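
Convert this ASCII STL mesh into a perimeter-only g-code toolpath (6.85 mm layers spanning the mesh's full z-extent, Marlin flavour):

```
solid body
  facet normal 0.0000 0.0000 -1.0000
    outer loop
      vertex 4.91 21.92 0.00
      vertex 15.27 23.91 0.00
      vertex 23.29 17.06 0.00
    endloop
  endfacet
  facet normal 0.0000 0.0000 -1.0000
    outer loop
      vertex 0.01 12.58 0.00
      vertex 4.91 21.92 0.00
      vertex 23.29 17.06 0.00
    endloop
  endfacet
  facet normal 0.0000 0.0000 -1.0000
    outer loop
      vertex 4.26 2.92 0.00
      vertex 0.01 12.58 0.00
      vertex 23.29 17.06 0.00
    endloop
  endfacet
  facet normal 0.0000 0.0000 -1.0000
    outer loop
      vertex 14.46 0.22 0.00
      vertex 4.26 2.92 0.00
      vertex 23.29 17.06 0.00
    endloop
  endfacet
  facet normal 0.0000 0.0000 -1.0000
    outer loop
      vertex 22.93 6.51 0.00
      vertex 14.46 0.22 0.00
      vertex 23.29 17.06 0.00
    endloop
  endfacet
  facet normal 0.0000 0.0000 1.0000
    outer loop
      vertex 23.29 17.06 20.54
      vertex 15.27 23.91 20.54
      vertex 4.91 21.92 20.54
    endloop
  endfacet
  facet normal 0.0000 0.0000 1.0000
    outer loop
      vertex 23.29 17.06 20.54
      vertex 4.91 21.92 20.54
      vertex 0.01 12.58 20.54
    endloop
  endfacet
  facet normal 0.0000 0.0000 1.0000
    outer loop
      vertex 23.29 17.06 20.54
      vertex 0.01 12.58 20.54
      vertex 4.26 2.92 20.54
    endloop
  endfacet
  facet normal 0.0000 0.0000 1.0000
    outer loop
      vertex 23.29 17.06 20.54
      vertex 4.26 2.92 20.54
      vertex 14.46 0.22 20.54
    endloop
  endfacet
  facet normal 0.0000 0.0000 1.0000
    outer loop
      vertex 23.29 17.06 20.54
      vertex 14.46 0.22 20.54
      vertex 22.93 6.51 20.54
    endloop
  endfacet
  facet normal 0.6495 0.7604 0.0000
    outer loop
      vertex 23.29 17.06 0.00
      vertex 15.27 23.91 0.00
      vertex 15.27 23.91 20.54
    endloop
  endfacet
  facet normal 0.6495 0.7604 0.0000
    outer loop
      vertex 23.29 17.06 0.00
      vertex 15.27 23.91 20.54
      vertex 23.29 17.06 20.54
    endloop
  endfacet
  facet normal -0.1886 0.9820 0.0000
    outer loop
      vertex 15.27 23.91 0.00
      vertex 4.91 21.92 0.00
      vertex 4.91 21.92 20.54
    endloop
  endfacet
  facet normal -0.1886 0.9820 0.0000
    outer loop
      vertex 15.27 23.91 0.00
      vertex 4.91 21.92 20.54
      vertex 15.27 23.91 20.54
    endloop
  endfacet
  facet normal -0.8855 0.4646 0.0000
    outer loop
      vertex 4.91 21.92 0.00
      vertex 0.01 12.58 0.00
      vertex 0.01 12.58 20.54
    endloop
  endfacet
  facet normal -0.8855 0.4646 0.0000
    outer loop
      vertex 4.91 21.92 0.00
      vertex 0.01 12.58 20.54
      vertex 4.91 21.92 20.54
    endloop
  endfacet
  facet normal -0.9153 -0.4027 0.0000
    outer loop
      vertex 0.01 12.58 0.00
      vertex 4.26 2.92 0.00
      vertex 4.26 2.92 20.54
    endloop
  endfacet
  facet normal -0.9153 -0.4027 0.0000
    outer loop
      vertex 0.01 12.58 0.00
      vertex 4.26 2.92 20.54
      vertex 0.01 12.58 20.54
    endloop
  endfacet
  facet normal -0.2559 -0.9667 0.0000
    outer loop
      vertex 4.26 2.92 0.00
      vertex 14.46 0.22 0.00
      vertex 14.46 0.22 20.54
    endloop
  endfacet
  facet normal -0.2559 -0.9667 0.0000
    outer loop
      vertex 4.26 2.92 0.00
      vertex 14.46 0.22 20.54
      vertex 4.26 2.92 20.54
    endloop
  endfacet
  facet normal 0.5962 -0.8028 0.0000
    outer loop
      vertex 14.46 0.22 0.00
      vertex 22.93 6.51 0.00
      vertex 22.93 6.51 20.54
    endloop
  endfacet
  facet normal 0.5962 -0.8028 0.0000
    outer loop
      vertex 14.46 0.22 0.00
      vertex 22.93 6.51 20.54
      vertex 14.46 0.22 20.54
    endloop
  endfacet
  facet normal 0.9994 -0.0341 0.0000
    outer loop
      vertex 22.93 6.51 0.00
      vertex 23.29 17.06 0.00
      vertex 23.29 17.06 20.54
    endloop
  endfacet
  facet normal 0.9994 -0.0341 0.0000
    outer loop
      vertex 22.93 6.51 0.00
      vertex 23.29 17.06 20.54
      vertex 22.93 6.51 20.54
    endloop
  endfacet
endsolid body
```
; perimeter-only toolpath
G21 ; units = mm
G90 ; absolute positioning
G28 ; home
; layer 1
G0 Z6.85
G0 X23.29 Y17.06
G1 X15.27 Y23.91
G1 X4.91 Y21.92
G1 X0.01 Y12.58
G1 X4.26 Y2.92
G1 X14.46 Y0.22
G1 X22.93 Y6.51
G1 X23.29 Y17.06
; layer 2
G0 Z13.69
G0 X23.29 Y17.06
G1 X15.27 Y23.91
G1 X4.91 Y21.92
G1 X0.01 Y12.58
G1 X4.26 Y2.92
G1 X14.46 Y0.22
G1 X22.93 Y6.51
G1 X23.29 Y17.06
; layer 3
G0 Z20.54
G0 X23.29 Y17.06
G1 X15.27 Y23.91
G1 X4.91 Y21.92
G1 X0.01 Y12.58
G1 X4.26 Y2.92
G1 X14.46 Y0.22
G1 X22.93 Y6.51
G1 X23.29 Y17.06
M2 ; end

The solid is a regular 7-sided prism (a cylinder approximated with 7 flat sides), circumscribed radius ≈ 12.2 mm, height ≈ 20.5 mm. Slicing at Δz = 6.85 mm — 3 equal slices spanning the solid's height, so layer i sits at z = i·h/3 — gives 3 non-empty perimeters. Each is a 7-segment closed polygon; G0 lifts to the layer z and rapids to the start vertex, then G1 traces the edges.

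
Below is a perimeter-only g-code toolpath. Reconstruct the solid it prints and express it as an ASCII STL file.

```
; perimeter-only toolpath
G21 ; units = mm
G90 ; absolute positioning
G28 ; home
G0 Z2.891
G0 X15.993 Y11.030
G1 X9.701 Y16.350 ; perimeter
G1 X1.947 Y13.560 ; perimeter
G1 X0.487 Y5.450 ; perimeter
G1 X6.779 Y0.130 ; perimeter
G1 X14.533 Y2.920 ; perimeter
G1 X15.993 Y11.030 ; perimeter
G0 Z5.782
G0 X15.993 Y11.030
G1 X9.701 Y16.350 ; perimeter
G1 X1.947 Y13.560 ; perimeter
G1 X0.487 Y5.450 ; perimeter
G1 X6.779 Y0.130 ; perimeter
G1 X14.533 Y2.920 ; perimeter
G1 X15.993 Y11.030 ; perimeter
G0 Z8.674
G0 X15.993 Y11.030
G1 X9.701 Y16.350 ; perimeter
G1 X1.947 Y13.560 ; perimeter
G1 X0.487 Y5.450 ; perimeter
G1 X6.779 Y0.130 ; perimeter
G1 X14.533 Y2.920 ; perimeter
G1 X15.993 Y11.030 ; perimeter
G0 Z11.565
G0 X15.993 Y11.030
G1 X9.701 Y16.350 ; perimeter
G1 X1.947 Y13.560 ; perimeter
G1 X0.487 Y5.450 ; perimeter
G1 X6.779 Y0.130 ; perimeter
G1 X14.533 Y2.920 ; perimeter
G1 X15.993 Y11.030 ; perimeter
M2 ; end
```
solid part
  facet normal 0.0000 0.0000 -1.0000
    outer loop
      vertex 1.947 13.560 0.000
      vertex 9.701 16.350 0.000
      vertex 15.993 11.030 0.000
    endloop
  endfacet
  facet normal 0.0000 0.0000 -1.0000
    outer loop
      vertex 0.487 5.450 0.000
      vertex 1.947 13.560 0.000
      vertex 15.993 11.030 0.000
    endloop
  endfacet
  facet normal 0.0000 0.0000 -1.0000
    outer loop
      vertex 6.779 0.130 0.000
      vertex 0.487 5.450 0.000
      vertex 15.993 11.030 0.000
    endloop
  endfacet
  facet normal 0.0000 0.0000 -1.0000
    outer loop
      vertex 14.533 2.920 0.000
      vertex 6.779 0.130 0.000
      vertex 15.993 11.030 0.000
    endloop
  endfacet
  facet normal 0.0000 0.0000 1.0000
    outer loop
      vertex 15.993 11.030 11.565
      vertex 9.701 16.350 11.565
      vertex 1.947 13.560 11.565
    endloop
  endfacet
  facet normal 0.0000 0.0000 1.0000
    outer loop
      vertex 15.993 11.030 11.565
      vertex 1.947 13.560 11.565
      vertex 0.487 5.450 11.565
    endloop
  endfacet
  facet normal 0.0000 0.0000 1.0000
    outer loop
      vertex 15.993 11.030 11.565
      vertex 0.487 5.450 11.565
      vertex 6.779 0.130 11.565
    endloop
  endfacet
  facet normal 0.0000 0.0000 1.0000
    outer loop
      vertex 15.993 11.030 11.565
      vertex 6.779 0.130 11.565
      vertex 14.533 2.920 11.565
    endloop
  endfacet
  facet normal 0.6457 0.7636 0.0000
    outer loop
      vertex 15.993 11.030 0.000
      vertex 9.701 16.350 0.000
      vertex 9.701 16.350 11.565
    endloop
  endfacet
  facet normal 0.6457 0.7636 0.0000
    outer loop
      vertex 15.993 11.030 0.000
      vertex 9.701 16.350 11.565
      vertex 15.993 11.030 11.565
    endloop
  endfacet
  facet normal -0.3386 0.9409 0.0000
    outer loop
      vertex 9.701 16.350 0.000
      vertex 1.947 13.560 0.000
      vertex 1.947 13.560 11.565
    endloop
  endfacet
  facet normal -0.3386 0.9409 0.0000
    outer loop
      vertex 9.701 16.350 0.000
      vertex 1.947 13.560 11.565
      vertex 9.701 16.350 11.565
    endloop
  endfacet
  facet normal -0.9842 0.1772 0.0000
    outer loop
      vertex 1.947 13.560 0.000
      vertex 0.487 5.450 0.000
      vertex 0.487 5.450 11.565
    endloop
  endfacet
  facet normal -0.9842 0.1772 0.0000
    outer loop
      vertex 1.947 13.560 0.000
      vertex 0.487 5.450 11.565
      vertex 1.947 13.560 11.565
    endloop
  endfacet
  facet normal -0.6457 -0.7636 0.0000
    outer loop
      vertex 0.487 5.450 0.000
      vertex 6.779 0.130 0.000
      vertex 6.779 0.130 11.565
    endloop
  endfacet
  facet normal -0.6457 -0.7636 0.0000
    outer loop
      vertex 0.487 5.450 0.000
      vertex 6.779 0.130 11.565
      vertex 0.487 5.450 11.565
    endloop
  endfacet
  facet normal 0.3386 -0.9409 0.0000
    outer loop
      vertex 6.779 0.130 0.000
      vertex 14.533 2.920 0.000
      vertex 14.533 2.920 11.565
    endloop
  endfacet
  facet normal 0.3386 -0.9409 0.0000
    outer loop
      vertex 6.779 0.130 0.000
      vertex 14.533 2.920 11.565
      vertex 6.779 0.130 11.565
    endloop
  endfacet
  facet normal 0.9842 -0.1772 0.0000
    outer loop
      vertex 14.533 2.920 0.000
      vertex 15.993 11.030 0.000
      vertex 15.993 11.030 11.565
    endloop
  endfacet
  facet normal 0.9842 -0.1772 0.0000
    outer loop
      vertex 14.533 2.920 0.000
      vertex 15.993 11.030 11.565
      vertex 14.533 2.920 11.565
    endloop
  endfacet
endsolid part

The G0 Z moves step by Δz≈2.891 mm. Every layer's G1 loop is the same polygon, so the solid is a straight extrusion of it from z=0 to z≈11.6. Closing with flat bottom and top caps and triangulating gives 20 facets — a regular 6-sided prism (a cylinder approximated with 6 flat sides), circumscribed radius ≈ 8.24 mm, height ≈ 11.6 mm.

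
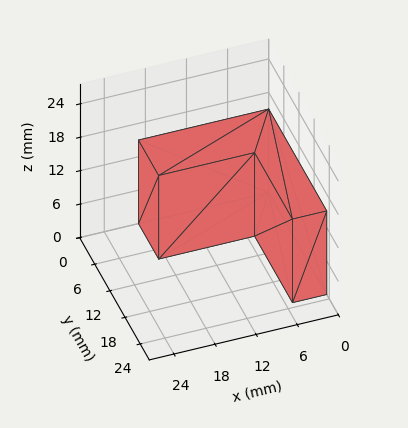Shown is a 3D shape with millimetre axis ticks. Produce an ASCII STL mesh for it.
Reading the render: the shape is an L-shaped prism: outer 19 × 23 mm, arm thicknesses ≈ 8 mm (horizontal) and 5 mm (vertical), extruded 15 mm in z (dimensions read to the nearest mm from the axis ticks). For the STL, each face is triangulated and given an outward normal.

solid part
  facet normal 0.0000 0.0000 -1.0000
    outer loop
      vertex 19.000 8.000 0.000
      vertex 19.000 0.000 0.000
      vertex 0.000 0.000 0.000
    endloop
  endfacet
  facet normal 0.0000 0.0000 -1.0000
    outer loop
      vertex 5.000 8.000 0.000
      vertex 19.000 8.000 0.000
      vertex 0.000 0.000 0.000
    endloop
  endfacet
  facet normal 0.0000 0.0000 -1.0000
    outer loop
      vertex 5.000 23.000 0.000
      vertex 5.000 8.000 0.000
      vertex 0.000 0.000 0.000
    endloop
  endfacet
  facet normal 0.0000 0.0000 -1.0000
    outer loop
      vertex 0.000 23.000 0.000
      vertex 5.000 23.000 0.000
      vertex 0.000 0.000 0.000
    endloop
  endfacet
  facet normal 0.0000 0.0000 1.0000
    outer loop
      vertex 0.000 0.000 15.000
      vertex 19.000 0.000 15.000
      vertex 19.000 8.000 15.000
    endloop
  endfacet
  facet normal 0.0000 0.0000 1.0000
    outer loop
      vertex 0.000 0.000 15.000
      vertex 19.000 8.000 15.000
      vertex 5.000 8.000 15.000
    endloop
  endfacet
  facet normal 0.0000 0.0000 1.0000
    outer loop
      vertex 0.000 0.000 15.000
      vertex 5.000 8.000 15.000
      vertex 5.000 23.000 15.000
    endloop
  endfacet
  facet normal 0.0000 0.0000 1.0000
    outer loop
      vertex 0.000 0.000 15.000
      vertex 5.000 23.000 15.000
      vertex 0.000 23.000 15.000
    endloop
  endfacet
  facet normal 0.0000 -1.0000 0.0000
    outer loop
      vertex 0.000 0.000 0.000
      vertex 19.000 0.000 0.000
      vertex 19.000 0.000 15.000
    endloop
  endfacet
  facet normal 0.0000 -1.0000 0.0000
    outer loop
      vertex 0.000 0.000 0.000
      vertex 19.000 0.000 15.000
      vertex 0.000 0.000 15.000
    endloop
  endfacet
  facet normal 1.0000 0.0000 0.0000
    outer loop
      vertex 19.000 0.000 0.000
      vertex 19.000 8.000 0.000
      vertex 19.000 8.000 15.000
    endloop
  endfacet
  facet normal 1.0000 0.0000 0.0000
    outer loop
      vertex 19.000 0.000 0.000
      vertex 19.000 8.000 15.000
      vertex 19.000 0.000 15.000
    endloop
  endfacet
  facet normal 0.0000 1.0000 0.0000
    outer loop
      vertex 19.000 8.000 0.000
      vertex 5.000 8.000 0.000
      vertex 5.000 8.000 15.000
    endloop
  endfacet
  facet normal 0.0000 1.0000 0.0000
    outer loop
      vertex 19.000 8.000 0.000
      vertex 5.000 8.000 15.000
      vertex 19.000 8.000 15.000
    endloop
  endfacet
  facet normal 1.0000 0.0000 0.0000
    outer loop
      vertex 5.000 8.000 0.000
      vertex 5.000 23.000 0.000
      vertex 5.000 23.000 15.000
    endloop
  endfacet
  facet normal 1.0000 0.0000 0.0000
    outer loop
      vertex 5.000 8.000 0.000
      vertex 5.000 23.000 15.000
      vertex 5.000 8.000 15.000
    endloop
  endfacet
  facet normal 0.0000 1.0000 0.0000
    outer loop
      vertex 5.000 23.000 0.000
      vertex 0.000 23.000 0.000
      vertex 0.000 23.000 15.000
    endloop
  endfacet
  facet normal 0.0000 1.0000 0.0000
    outer loop
      vertex 5.000 23.000 0.000
      vertex 0.000 23.000 15.000
      vertex 5.000 23.000 15.000
    endloop
  endfacet
  facet normal -1.0000 0.0000 0.0000
    outer loop
      vertex 0.000 23.000 0.000
      vertex 0.000 0.000 0.000
      vertex 0.000 0.000 15.000
    endloop
  endfacet
  facet normal -1.0000 0.0000 0.0000
    outer loop
      vertex 0.000 23.000 0.000
      vertex 0.000 0.000 15.000
      vertex 0.000 23.000 15.000
    endloop
  endfacet
endsolid part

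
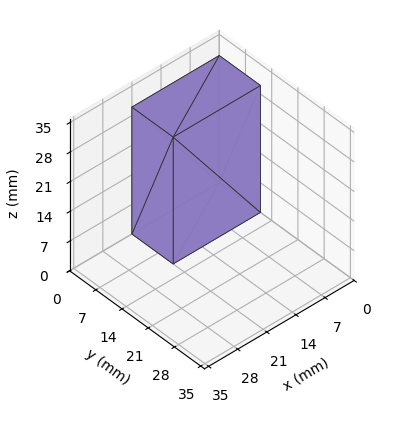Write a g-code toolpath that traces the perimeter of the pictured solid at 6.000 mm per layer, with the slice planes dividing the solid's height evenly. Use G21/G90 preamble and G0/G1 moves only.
Reading the render: the shape is a rectangular box, roughly 21 × 11 mm footprint and 30 mm tall (dimensions read to the nearest mm from the axis ticks). For the g-code, the solid's height is divided into equal slices at the stated Δz and each level perimeter traced with G1 moves after a G0 lift.

; perimeter-only toolpath
G21 ; units = mm
G90 ; absolute positioning
G28 ; home
; layer 1
G0 Z6.000
G0 X0.000 Y0.000
G1 X21.000 Y0.000
G1 X21.000 Y11.000
G1 X0.000 Y11.000
G1 X0.000 Y0.000
; layer 2
G0 Z12.000
G0 X0.000 Y0.000
G1 X21.000 Y0.000
G1 X21.000 Y11.000
G1 X0.000 Y11.000
G1 X0.000 Y0.000
; layer 3
G0 Z18.000
G0 X0.000 Y0.000
G1 X21.000 Y0.000
G1 X21.000 Y11.000
G1 X0.000 Y11.000
G1 X0.000 Y0.000
; layer 4
G0 Z24.000
G0 X0.000 Y0.000
G1 X21.000 Y0.000
G1 X21.000 Y11.000
G1 X0.000 Y11.000
G1 X0.000 Y0.000
; layer 5
G0 Z30.000
G0 X0.000 Y0.000
G1 X21.000 Y0.000
G1 X21.000 Y11.000
G1 X0.000 Y11.000
G1 X0.000 Y0.000
M2 ; end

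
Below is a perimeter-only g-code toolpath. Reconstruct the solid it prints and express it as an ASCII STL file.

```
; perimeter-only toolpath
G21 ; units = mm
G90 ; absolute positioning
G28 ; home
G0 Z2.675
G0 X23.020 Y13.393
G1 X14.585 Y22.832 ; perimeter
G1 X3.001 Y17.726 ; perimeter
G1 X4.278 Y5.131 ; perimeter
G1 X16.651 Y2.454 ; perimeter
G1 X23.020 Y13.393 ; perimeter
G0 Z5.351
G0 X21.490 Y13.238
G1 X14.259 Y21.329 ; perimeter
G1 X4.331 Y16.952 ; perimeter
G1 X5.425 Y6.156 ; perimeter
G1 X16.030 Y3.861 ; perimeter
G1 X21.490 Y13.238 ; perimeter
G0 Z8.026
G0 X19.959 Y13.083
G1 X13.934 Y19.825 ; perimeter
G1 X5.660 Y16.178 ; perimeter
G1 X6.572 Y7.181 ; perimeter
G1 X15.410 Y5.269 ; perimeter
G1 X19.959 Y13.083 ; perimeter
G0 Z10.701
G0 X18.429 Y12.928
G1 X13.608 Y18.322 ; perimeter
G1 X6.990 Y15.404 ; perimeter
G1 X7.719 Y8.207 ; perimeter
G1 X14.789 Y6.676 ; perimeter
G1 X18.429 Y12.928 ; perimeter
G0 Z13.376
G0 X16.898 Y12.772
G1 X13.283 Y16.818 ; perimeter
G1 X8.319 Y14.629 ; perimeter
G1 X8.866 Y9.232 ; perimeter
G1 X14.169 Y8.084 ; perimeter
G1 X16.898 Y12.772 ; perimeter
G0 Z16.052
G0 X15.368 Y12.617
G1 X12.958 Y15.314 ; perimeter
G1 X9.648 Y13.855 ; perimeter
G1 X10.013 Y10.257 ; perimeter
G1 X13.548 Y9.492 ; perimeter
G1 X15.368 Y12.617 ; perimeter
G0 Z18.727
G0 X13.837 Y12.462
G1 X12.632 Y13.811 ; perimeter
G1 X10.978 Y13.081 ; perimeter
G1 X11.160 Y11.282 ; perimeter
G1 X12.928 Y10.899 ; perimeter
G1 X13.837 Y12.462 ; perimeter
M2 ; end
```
solid part
  facet normal 0.0000 0.0000 -1.0000
    outer loop
      vertex 1.672 18.500 0.000
      vertex 14.910 24.336 0.000
      vertex 24.551 13.548 0.000
    endloop
  endfacet
  facet normal 0.0000 0.0000 -1.0000
    outer loop
      vertex 3.131 4.106 0.000
      vertex 1.672 18.500 0.000
      vertex 24.551 13.548 0.000
    endloop
  endfacet
  facet normal 0.0000 0.0000 -1.0000
    outer loop
      vertex 17.271 1.046 0.000
      vertex 3.131 4.106 0.000
      vertex 24.551 13.548 0.000
    endloop
  endfacet
  facet normal 0.6761 0.6042 0.4218
    outer loop
      vertex 24.551 13.548 0.000
      vertex 14.910 24.336 0.000
      vertex 12.307 12.307 21.402
    endloop
  endfacet
  facet normal -0.3657 0.8296 0.4218
    outer loop
      vertex 14.910 24.336 0.000
      vertex 1.672 18.500 0.000
      vertex 12.307 12.307 21.402
    endloop
  endfacet
  facet normal -0.9021 -0.0914 0.4218
    outer loop
      vertex 1.672 18.500 0.000
      vertex 3.131 4.106 0.000
      vertex 12.307 12.307 21.402
    endloop
  endfacet
  facet normal -0.1918 -0.8862 0.4218
    outer loop
      vertex 3.131 4.106 0.000
      vertex 17.271 1.046 0.000
      vertex 12.307 12.307 21.402
    endloop
  endfacet
  facet normal 0.7835 -0.4563 0.4218
    outer loop
      vertex 17.271 1.046 0.000
      vertex 24.551 13.548 0.000
      vertex 12.307 12.307 21.402
    endloop
  endfacet
endsolid part

The G0 Z moves step by Δz≈2.675 mm. The G1 loops shrink linearly with z, so the solid tapers from its base footprint up to z≈21.4. Closing with a flat bottom cap and the tapered top and triangulating gives 8 facets — a regular 5-sided pyramid, base circumscribed radius ≈ 12.3 mm, apex at z ≈ 21.4 mm.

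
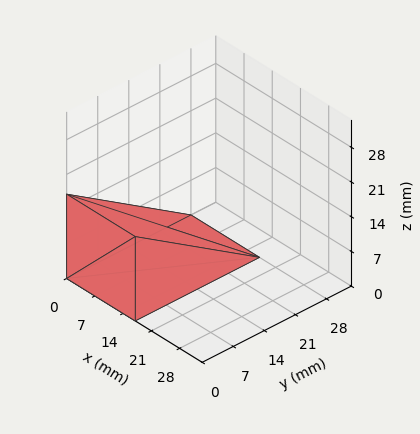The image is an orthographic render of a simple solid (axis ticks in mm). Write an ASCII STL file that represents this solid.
Reading the render: the shape is a wedge (ramp): 17 × 28 mm base, rising to 17 mm along the y=0 edge and sloping linearly to z=0 at y=28 (dimensions read to the nearest mm from the axis ticks). For the STL, each face is triangulated and given an outward normal.

solid part
  facet normal 0.0000 0.0000 -1.0000
    outer loop
      vertex 17.00 28.00 0.00
      vertex 17.00 0.00 0.00
      vertex 0.00 0.00 0.00
    endloop
  endfacet
  facet normal 0.0000 0.0000 -1.0000
    outer loop
      vertex 0.00 28.00 0.00
      vertex 17.00 28.00 0.00
      vertex 0.00 0.00 0.00
    endloop
  endfacet
  facet normal 0.0000 -1.0000 0.0000
    outer loop
      vertex 0.00 0.00 0.00
      vertex 17.00 0.00 0.00
      vertex 17.00 0.00 17.00
    endloop
  endfacet
  facet normal 0.0000 -1.0000 0.0000
    outer loop
      vertex 0.00 0.00 0.00
      vertex 17.00 0.00 17.00
      vertex 0.00 0.00 17.00
    endloop
  endfacet
  facet normal 0.0000 0.5190 0.8548
    outer loop
      vertex 0.00 0.00 17.00
      vertex 17.00 0.00 17.00
      vertex 17.00 28.00 0.00
    endloop
  endfacet
  facet normal 0.0000 0.5190 0.8548
    outer loop
      vertex 0.00 0.00 17.00
      vertex 17.00 28.00 0.00
      vertex 0.00 28.00 0.00
    endloop
  endfacet
  facet normal -1.0000 0.0000 0.0000
    outer loop
      vertex 0.00 0.00 17.00
      vertex 0.00 28.00 0.00
      vertex 0.00 0.00 0.00
    endloop
  endfacet
  facet normal 1.0000 0.0000 0.0000
    outer loop
      vertex 17.00 0.00 0.00
      vertex 17.00 28.00 0.00
      vertex 17.00 0.00 17.00
    endloop
  endfacet
endsolid part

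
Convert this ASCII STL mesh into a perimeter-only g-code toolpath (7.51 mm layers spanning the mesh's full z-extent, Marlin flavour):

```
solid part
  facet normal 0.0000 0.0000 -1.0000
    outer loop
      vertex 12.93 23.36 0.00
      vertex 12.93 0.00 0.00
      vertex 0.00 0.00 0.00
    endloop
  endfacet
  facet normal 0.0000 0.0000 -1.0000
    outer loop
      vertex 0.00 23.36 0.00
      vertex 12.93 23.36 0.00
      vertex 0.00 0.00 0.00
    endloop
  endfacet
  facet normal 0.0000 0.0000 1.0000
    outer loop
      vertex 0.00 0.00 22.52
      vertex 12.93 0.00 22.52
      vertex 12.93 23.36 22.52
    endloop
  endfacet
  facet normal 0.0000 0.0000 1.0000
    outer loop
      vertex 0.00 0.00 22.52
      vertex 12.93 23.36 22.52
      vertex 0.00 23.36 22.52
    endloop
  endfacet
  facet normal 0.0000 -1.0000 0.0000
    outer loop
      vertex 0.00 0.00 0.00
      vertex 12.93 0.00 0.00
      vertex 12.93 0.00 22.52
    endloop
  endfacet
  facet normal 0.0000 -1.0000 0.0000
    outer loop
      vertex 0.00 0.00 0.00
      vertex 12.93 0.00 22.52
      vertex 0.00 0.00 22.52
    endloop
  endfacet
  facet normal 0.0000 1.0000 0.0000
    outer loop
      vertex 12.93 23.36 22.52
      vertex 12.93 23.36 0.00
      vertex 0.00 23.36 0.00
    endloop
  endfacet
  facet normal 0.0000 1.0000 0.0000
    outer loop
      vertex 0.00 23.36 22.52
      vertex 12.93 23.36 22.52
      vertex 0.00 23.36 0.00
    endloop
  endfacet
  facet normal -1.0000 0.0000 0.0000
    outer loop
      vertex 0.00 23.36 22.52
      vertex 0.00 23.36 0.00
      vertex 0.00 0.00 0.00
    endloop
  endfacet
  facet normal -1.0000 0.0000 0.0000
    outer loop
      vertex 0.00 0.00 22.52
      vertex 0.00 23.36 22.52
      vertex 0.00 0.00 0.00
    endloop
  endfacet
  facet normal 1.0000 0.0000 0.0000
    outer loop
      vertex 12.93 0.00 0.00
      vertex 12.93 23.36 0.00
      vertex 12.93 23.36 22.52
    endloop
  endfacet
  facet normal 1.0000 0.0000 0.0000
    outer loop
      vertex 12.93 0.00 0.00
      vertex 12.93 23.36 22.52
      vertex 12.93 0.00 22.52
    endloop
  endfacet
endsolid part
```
; perimeter-only toolpath
G21 ; units = mm
G90 ; absolute positioning
G28 ; home
; layer 1
G0 Z7.51
G0 X0.00 Y0.00
G1 X12.93 Y0.00
G1 X12.93 Y23.36
G1 X0.00 Y23.36
G1 X0.00 Y0.00
; layer 2
G0 Z15.01
G0 X0.00 Y0.00
G1 X12.93 Y0.00
G1 X12.93 Y23.36
G1 X0.00 Y23.36
G1 X0.00 Y0.00
; layer 3
G0 Z22.52
G0 X0.00 Y0.00
G1 X12.93 Y0.00
G1 X12.93 Y23.36
G1 X0.00 Y23.36
G1 X0.00 Y0.00
M2 ; end

The solid is a rectangular box, roughly 12.9 × 23.4 mm footprint and 22.5 mm tall. Slicing at Δz = 7.51 mm — 3 equal slices spanning the solid's height, so layer i sits at z = i·h/3 — gives 3 non-empty perimeters. Each is a 4-segment closed polygon; G0 lifts to the layer z and rapids to the start vertex, then G1 traces the edges.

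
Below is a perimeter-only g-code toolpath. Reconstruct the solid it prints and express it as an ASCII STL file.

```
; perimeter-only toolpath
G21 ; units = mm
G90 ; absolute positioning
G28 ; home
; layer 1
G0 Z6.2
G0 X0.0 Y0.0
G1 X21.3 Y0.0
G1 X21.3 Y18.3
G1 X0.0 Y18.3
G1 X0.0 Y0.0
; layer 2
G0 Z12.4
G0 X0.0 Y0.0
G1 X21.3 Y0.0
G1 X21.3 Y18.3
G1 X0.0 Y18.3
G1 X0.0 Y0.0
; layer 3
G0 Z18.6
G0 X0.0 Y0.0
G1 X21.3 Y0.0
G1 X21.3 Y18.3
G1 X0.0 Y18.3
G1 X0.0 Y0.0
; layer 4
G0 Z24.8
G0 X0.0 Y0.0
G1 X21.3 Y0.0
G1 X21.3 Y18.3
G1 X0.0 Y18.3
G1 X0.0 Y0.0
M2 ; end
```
solid part
  facet normal 0.0000 0.0000 -1.0000
    outer loop
      vertex 21.3 18.3 0.0
      vertex 21.3 0.0 0.0
      vertex 0.0 0.0 0.0
    endloop
  endfacet
  facet normal 0.0000 0.0000 -1.0000
    outer loop
      vertex 0.0 18.3 0.0
      vertex 21.3 18.3 0.0
      vertex 0.0 0.0 0.0
    endloop
  endfacet
  facet normal 0.0000 0.0000 1.0000
    outer loop
      vertex 0.0 0.0 24.8
      vertex 21.3 0.0 24.8
      vertex 21.3 18.3 24.8
    endloop
  endfacet
  facet normal 0.0000 0.0000 1.0000
    outer loop
      vertex 0.0 0.0 24.8
      vertex 21.3 18.3 24.8
      vertex 0.0 18.3 24.8
    endloop
  endfacet
  facet normal 0.0000 -1.0000 0.0000
    outer loop
      vertex 0.0 0.0 0.0
      vertex 21.3 0.0 0.0
      vertex 21.3 0.0 24.8
    endloop
  endfacet
  facet normal 0.0000 -1.0000 0.0000
    outer loop
      vertex 0.0 0.0 0.0
      vertex 21.3 0.0 24.8
      vertex 0.0 0.0 24.8
    endloop
  endfacet
  facet normal 0.0000 1.0000 0.0000
    outer loop
      vertex 21.3 18.3 24.8
      vertex 21.3 18.3 0.0
      vertex 0.0 18.3 0.0
    endloop
  endfacet
  facet normal 0.0000 1.0000 0.0000
    outer loop
      vertex 0.0 18.3 24.8
      vertex 21.3 18.3 24.8
      vertex 0.0 18.3 0.0
    endloop
  endfacet
  facet normal -1.0000 0.0000 0.0000
    outer loop
      vertex 0.0 18.3 24.8
      vertex 0.0 18.3 0.0
      vertex 0.0 0.0 0.0
    endloop
  endfacet
  facet normal -1.0000 0.0000 0.0000
    outer loop
      vertex 0.0 0.0 24.8
      vertex 0.0 18.3 24.8
      vertex 0.0 0.0 0.0
    endloop
  endfacet
  facet normal 1.0000 0.0000 0.0000
    outer loop
      vertex 21.3 0.0 0.0
      vertex 21.3 18.3 0.0
      vertex 21.3 18.3 24.8
    endloop
  endfacet
  facet normal 1.0000 0.0000 0.0000
    outer loop
      vertex 21.3 0.0 0.0
      vertex 21.3 18.3 24.8
      vertex 21.3 0.0 24.8
    endloop
  endfacet
endsolid part

The G0 Z moves step by Δz≈6.2 mm. Every layer's G1 loop is the same polygon, so the solid is a straight extrusion of it from z=0 to z≈24.8. Closing with flat bottom and top caps and triangulating gives 12 facets — a rectangular box, roughly 21.3 × 18.3 mm footprint and 24.8 mm tall.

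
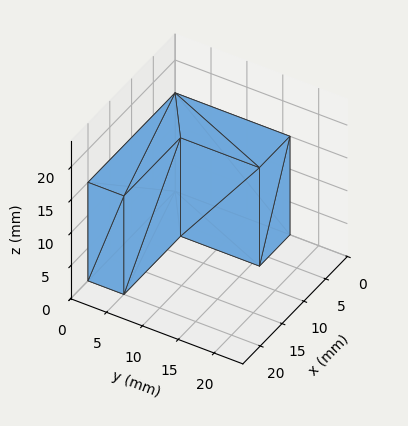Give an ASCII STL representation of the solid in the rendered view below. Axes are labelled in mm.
Reading the render: the shape is an L-shaped prism: outer 20 × 16 mm, arm thicknesses ≈ 5 mm (horizontal) and 7 mm (vertical), extruded 15 mm in z (dimensions read to the nearest mm from the axis ticks). For the STL, each face is triangulated and given an outward normal.

solid part
  facet normal 0.0000 0.0000 -1.0000
    outer loop
      vertex 20.0 5.0 0.0
      vertex 20.0 0.0 0.0
      vertex 0.0 0.0 0.0
    endloop
  endfacet
  facet normal 0.0000 0.0000 -1.0000
    outer loop
      vertex 7.0 5.0 0.0
      vertex 20.0 5.0 0.0
      vertex 0.0 0.0 0.0
    endloop
  endfacet
  facet normal 0.0000 0.0000 -1.0000
    outer loop
      vertex 7.0 16.0 0.0
      vertex 7.0 5.0 0.0
      vertex 0.0 0.0 0.0
    endloop
  endfacet
  facet normal 0.0000 0.0000 -1.0000
    outer loop
      vertex 0.0 16.0 0.0
      vertex 7.0 16.0 0.0
      vertex 0.0 0.0 0.0
    endloop
  endfacet
  facet normal 0.0000 0.0000 1.0000
    outer loop
      vertex 0.0 0.0 15.0
      vertex 20.0 0.0 15.0
      vertex 20.0 5.0 15.0
    endloop
  endfacet
  facet normal 0.0000 0.0000 1.0000
    outer loop
      vertex 0.0 0.0 15.0
      vertex 20.0 5.0 15.0
      vertex 7.0 5.0 15.0
    endloop
  endfacet
  facet normal 0.0000 0.0000 1.0000
    outer loop
      vertex 0.0 0.0 15.0
      vertex 7.0 5.0 15.0
      vertex 7.0 16.0 15.0
    endloop
  endfacet
  facet normal 0.0000 0.0000 1.0000
    outer loop
      vertex 0.0 0.0 15.0
      vertex 7.0 16.0 15.0
      vertex 0.0 16.0 15.0
    endloop
  endfacet
  facet normal 0.0000 -1.0000 0.0000
    outer loop
      vertex 0.0 0.0 0.0
      vertex 20.0 0.0 0.0
      vertex 20.0 0.0 15.0
    endloop
  endfacet
  facet normal 0.0000 -1.0000 0.0000
    outer loop
      vertex 0.0 0.0 0.0
      vertex 20.0 0.0 15.0
      vertex 0.0 0.0 15.0
    endloop
  endfacet
  facet normal 1.0000 0.0000 0.0000
    outer loop
      vertex 20.0 0.0 0.0
      vertex 20.0 5.0 0.0
      vertex 20.0 5.0 15.0
    endloop
  endfacet
  facet normal 1.0000 0.0000 0.0000
    outer loop
      vertex 20.0 0.0 0.0
      vertex 20.0 5.0 15.0
      vertex 20.0 0.0 15.0
    endloop
  endfacet
  facet normal 0.0000 1.0000 0.0000
    outer loop
      vertex 20.0 5.0 0.0
      vertex 7.0 5.0 0.0
      vertex 7.0 5.0 15.0
    endloop
  endfacet
  facet normal 0.0000 1.0000 0.0000
    outer loop
      vertex 20.0 5.0 0.0
      vertex 7.0 5.0 15.0
      vertex 20.0 5.0 15.0
    endloop
  endfacet
  facet normal 1.0000 0.0000 0.0000
    outer loop
      vertex 7.0 5.0 0.0
      vertex 7.0 16.0 0.0
      vertex 7.0 16.0 15.0
    endloop
  endfacet
  facet normal 1.0000 0.0000 0.0000
    outer loop
      vertex 7.0 5.0 0.0
      vertex 7.0 16.0 15.0
      vertex 7.0 5.0 15.0
    endloop
  endfacet
  facet normal 0.0000 1.0000 0.0000
    outer loop
      vertex 7.0 16.0 0.0
      vertex 0.0 16.0 0.0
      vertex 0.0 16.0 15.0
    endloop
  endfacet
  facet normal 0.0000 1.0000 0.0000
    outer loop
      vertex 7.0 16.0 0.0
      vertex 0.0 16.0 15.0
      vertex 7.0 16.0 15.0
    endloop
  endfacet
  facet normal -1.0000 0.0000 0.0000
    outer loop
      vertex 0.0 16.0 0.0
      vertex 0.0 0.0 0.0
      vertex 0.0 0.0 15.0
    endloop
  endfacet
  facet normal -1.0000 0.0000 0.0000
    outer loop
      vertex 0.0 16.0 0.0
      vertex 0.0 0.0 15.0
      vertex 0.0 16.0 15.0
    endloop
  endfacet
endsolid part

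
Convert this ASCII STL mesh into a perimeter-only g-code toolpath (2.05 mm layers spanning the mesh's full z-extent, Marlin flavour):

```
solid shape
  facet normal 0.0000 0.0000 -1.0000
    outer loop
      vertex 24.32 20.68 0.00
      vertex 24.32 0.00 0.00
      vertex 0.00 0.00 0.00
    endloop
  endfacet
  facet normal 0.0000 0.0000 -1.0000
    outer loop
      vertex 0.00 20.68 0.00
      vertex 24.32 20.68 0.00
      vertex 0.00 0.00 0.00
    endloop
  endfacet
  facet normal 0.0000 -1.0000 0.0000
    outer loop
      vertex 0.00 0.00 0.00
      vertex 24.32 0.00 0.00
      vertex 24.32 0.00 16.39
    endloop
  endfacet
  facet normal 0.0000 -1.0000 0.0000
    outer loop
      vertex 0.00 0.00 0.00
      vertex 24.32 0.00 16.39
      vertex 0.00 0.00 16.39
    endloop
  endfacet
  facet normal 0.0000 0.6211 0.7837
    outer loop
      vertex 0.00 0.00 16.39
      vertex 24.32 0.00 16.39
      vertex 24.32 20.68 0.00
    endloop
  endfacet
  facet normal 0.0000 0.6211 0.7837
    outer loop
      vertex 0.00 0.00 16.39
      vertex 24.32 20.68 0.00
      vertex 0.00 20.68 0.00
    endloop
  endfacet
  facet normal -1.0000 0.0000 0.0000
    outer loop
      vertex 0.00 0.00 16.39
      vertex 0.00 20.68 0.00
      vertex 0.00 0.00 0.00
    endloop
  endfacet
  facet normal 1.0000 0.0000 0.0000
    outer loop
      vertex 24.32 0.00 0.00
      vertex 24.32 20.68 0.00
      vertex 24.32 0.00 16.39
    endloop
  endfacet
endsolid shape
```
; perimeter-only toolpath
G21 ; units = mm
G90 ; absolute positioning
G28 ; home
; layer 1
G0 Z2.05
G0 X0.00 Y0.00
G1 X24.32 Y0.00
G1 X24.32 Y18.09
G1 X0.00 Y18.09
G1 X0.00 Y0.00
; layer 2
G0 Z4.10
G0 X0.00 Y0.00
G1 X24.32 Y0.00
G1 X24.32 Y15.51
G1 X0.00 Y15.51
G1 X0.00 Y0.00
; layer 3
G0 Z6.15
G0 X0.00 Y0.00
G1 X24.32 Y0.00
G1 X24.32 Y12.93
G1 X0.00 Y12.93
G1 X0.00 Y0.00
; layer 4
G0 Z8.20
G0 X0.00 Y0.00
G1 X24.32 Y0.00
G1 X24.32 Y10.34
G1 X0.00 Y10.34
G1 X0.00 Y0.00
; layer 5
G0 Z10.24
G0 X0.00 Y0.00
G1 X24.32 Y0.00
G1 X24.32 Y7.75
G1 X0.00 Y7.75
G1 X0.00 Y0.00
; layer 6
G0 Z12.29
G0 X0.00 Y0.00
G1 X24.32 Y0.00
G1 X24.32 Y5.17
G1 X0.00 Y5.17
G1 X0.00 Y0.00
; layer 7
G0 Z14.34
G0 X0.00 Y0.00
G1 X24.32 Y0.00
G1 X24.32 Y2.58
G1 X0.00 Y2.58
G1 X0.00 Y0.00
M2 ; end

The solid is a wedge (ramp): 24.3 × 20.7 mm base, rising to 16.4 mm along the y=0 edge and sloping linearly to z=0 at y=20.7. Slicing at Δz = 2.05 mm — 8 equal slices spanning the solid's height, so layer i sits at z = i·h/8 — gives 7 non-empty perimeters. Each is a 4-segment closed polygon; G0 lifts to the layer z and rapids to the start vertex, then G1 traces the edges. The cross-section shrinks linearly with z (the slice at the apex is degenerate and omitted).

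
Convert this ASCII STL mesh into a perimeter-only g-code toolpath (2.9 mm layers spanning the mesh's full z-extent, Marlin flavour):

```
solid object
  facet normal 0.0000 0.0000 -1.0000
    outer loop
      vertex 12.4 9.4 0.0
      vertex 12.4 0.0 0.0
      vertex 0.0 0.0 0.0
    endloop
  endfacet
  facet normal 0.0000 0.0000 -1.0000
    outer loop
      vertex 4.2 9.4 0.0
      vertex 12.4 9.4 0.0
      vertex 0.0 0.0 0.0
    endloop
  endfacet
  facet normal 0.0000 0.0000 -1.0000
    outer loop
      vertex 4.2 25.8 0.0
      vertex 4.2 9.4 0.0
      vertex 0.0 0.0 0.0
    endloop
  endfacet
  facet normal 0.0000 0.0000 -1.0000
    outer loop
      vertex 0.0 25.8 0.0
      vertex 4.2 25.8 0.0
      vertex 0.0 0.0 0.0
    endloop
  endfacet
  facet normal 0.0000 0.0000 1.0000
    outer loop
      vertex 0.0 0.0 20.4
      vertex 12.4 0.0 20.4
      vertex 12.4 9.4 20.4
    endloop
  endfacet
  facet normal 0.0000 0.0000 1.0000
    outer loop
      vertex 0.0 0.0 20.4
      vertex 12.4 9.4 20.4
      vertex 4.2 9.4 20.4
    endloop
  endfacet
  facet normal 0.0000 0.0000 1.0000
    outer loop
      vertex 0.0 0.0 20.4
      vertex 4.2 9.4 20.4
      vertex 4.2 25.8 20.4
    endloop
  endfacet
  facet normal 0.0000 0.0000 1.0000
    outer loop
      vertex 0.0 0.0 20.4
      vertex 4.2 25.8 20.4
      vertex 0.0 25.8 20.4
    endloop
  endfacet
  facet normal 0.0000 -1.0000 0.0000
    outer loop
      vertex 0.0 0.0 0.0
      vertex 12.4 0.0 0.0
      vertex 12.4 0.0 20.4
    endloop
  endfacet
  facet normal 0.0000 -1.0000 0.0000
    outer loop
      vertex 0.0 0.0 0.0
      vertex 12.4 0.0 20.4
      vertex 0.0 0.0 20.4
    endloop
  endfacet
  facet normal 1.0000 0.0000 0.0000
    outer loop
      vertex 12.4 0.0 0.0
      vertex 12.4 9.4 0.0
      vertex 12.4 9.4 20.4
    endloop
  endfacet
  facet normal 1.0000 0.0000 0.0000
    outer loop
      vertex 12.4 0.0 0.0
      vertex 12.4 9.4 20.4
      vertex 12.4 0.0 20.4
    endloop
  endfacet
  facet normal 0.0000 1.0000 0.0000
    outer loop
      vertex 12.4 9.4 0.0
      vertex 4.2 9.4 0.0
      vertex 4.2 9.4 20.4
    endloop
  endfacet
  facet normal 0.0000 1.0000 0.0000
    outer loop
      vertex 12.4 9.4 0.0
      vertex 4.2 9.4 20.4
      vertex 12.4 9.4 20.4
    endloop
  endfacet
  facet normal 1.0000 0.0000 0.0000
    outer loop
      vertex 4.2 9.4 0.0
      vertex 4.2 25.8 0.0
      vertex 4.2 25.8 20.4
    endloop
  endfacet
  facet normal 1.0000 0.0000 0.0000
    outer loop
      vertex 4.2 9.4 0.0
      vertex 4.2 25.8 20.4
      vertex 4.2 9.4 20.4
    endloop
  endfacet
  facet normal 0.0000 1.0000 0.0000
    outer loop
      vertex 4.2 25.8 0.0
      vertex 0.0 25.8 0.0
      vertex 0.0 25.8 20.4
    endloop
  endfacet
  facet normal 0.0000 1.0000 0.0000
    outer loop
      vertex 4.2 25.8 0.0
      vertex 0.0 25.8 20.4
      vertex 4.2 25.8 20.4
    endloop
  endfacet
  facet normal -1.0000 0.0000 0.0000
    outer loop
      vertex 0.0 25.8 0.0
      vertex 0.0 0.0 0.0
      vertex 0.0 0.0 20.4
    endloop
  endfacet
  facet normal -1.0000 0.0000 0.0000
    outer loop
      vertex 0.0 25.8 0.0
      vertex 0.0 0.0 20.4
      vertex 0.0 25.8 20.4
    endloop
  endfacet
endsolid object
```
; perimeter-only toolpath
G21 ; units = mm
G90 ; absolute positioning
G28 ; home
; layer 1
G0 Z2.9
G0 X0.0 Y0.0
G1 X12.4 Y0.0
G1 X12.4 Y9.4
G1 X4.2 Y9.4
G1 X4.2 Y25.8
G1 X0.0 Y25.8
G1 X0.0 Y0.0
; layer 2
G0 Z5.8
G0 X0.0 Y0.0
G1 X12.4 Y0.0
G1 X12.4 Y9.4
G1 X4.2 Y9.4
G1 X4.2 Y25.8
G1 X0.0 Y25.8
G1 X0.0 Y0.0
; layer 3
G0 Z8.7
G0 X0.0 Y0.0
G1 X12.4 Y0.0
G1 X12.4 Y9.4
G1 X4.2 Y9.4
G1 X4.2 Y25.8
G1 X0.0 Y25.8
G1 X0.0 Y0.0
; layer 4
G0 Z11.7
G0 X0.0 Y0.0
G1 X12.4 Y0.0
G1 X12.4 Y9.4
G1 X4.2 Y9.4
G1 X4.2 Y25.8
G1 X0.0 Y25.8
G1 X0.0 Y0.0
; layer 5
G0 Z14.6
G0 X0.0 Y0.0
G1 X12.4 Y0.0
G1 X12.4 Y9.4
G1 X4.2 Y9.4
G1 X4.2 Y25.8
G1 X0.0 Y25.8
G1 X0.0 Y0.0
; layer 6
G0 Z17.5
G0 X0.0 Y0.0
G1 X12.4 Y0.0
G1 X12.4 Y9.4
G1 X4.2 Y9.4
G1 X4.2 Y25.8
G1 X0.0 Y25.8
G1 X0.0 Y0.0
; layer 7
G0 Z20.4
G0 X0.0 Y0.0
G1 X12.4 Y0.0
G1 X12.4 Y9.4
G1 X4.2 Y9.4
G1 X4.2 Y25.8
G1 X0.0 Y25.8
G1 X0.0 Y0.0
M2 ; end

The solid is an L-shaped prism: outer 12.4 × 25.8 mm, arm thicknesses ≈ 9.4 mm (horizontal) and 4.2 mm (vertical), extruded 20.4 mm in z. Slicing at Δz = 2.9 mm — 7 equal slices spanning the solid's height, so layer i sits at z = i·h/7 — gives 7 non-empty perimeters. Each is a 6-segment closed polygon; G0 lifts to the layer z and rapids to the start vertex, then G1 traces the edges.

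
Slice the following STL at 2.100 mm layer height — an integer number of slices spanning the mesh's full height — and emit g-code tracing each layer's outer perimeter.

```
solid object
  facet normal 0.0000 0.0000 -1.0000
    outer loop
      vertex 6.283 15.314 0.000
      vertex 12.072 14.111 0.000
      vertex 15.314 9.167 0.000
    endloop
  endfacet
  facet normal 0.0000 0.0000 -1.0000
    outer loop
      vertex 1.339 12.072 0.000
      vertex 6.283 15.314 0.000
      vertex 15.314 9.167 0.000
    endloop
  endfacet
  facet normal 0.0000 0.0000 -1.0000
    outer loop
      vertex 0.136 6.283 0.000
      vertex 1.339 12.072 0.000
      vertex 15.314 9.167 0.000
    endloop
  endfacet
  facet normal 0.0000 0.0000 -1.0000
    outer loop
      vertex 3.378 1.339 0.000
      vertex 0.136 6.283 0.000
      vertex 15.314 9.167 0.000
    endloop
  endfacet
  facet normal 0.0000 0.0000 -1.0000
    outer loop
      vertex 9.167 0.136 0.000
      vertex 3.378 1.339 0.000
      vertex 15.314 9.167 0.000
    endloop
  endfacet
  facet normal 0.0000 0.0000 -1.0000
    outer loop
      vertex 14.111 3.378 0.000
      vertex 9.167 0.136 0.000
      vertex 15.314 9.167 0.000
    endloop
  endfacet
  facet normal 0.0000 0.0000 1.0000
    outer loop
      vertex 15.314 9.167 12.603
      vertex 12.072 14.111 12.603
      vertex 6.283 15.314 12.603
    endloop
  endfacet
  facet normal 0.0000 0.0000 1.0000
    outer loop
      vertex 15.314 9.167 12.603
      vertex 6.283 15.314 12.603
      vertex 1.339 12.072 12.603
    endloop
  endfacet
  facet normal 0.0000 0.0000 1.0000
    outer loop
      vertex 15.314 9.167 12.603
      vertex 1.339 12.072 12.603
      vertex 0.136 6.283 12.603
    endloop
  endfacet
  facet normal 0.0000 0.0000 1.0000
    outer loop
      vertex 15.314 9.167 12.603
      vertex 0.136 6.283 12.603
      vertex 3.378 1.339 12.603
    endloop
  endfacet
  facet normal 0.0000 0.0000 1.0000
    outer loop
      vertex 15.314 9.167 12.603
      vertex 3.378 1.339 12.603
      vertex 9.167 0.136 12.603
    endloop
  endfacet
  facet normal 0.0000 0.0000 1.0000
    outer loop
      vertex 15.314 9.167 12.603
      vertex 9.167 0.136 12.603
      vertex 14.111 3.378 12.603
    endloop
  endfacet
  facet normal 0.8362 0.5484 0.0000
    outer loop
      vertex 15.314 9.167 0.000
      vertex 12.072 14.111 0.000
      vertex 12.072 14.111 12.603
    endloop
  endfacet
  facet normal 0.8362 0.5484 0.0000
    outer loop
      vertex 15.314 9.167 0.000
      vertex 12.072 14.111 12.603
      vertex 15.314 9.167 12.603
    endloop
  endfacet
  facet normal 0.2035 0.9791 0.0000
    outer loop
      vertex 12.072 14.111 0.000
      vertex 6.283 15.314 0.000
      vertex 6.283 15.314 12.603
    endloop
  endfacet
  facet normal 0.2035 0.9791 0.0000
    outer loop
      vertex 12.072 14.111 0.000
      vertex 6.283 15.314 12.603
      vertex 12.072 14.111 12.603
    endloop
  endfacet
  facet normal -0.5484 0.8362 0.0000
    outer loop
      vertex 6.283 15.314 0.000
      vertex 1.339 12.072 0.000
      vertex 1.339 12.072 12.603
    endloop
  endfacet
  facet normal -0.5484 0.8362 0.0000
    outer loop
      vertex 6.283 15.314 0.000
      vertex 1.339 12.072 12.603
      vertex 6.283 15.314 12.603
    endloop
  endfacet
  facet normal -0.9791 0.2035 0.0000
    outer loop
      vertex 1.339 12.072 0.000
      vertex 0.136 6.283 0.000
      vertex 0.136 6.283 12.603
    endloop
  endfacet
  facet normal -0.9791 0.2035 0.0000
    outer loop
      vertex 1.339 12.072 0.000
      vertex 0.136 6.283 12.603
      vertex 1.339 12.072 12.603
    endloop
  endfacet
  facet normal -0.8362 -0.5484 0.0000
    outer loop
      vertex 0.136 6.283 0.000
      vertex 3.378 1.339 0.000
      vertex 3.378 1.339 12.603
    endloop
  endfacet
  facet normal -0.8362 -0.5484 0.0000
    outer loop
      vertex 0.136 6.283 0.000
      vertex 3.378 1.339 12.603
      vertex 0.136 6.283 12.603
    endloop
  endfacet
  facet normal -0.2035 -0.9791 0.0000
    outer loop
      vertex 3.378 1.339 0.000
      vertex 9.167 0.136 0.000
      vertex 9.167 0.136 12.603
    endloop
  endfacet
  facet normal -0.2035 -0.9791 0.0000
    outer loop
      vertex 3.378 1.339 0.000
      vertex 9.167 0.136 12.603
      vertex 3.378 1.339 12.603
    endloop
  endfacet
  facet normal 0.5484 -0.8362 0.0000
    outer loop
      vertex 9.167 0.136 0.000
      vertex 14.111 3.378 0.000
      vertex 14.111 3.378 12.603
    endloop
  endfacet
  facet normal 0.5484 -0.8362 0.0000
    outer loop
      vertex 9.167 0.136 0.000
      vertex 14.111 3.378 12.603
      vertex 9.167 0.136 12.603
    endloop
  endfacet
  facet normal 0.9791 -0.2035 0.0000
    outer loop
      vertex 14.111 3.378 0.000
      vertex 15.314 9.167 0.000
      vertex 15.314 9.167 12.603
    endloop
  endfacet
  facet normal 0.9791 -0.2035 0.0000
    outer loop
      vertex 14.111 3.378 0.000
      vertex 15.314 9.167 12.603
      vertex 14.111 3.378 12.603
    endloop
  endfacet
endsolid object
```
; perimeter-only toolpath
G21 ; units = mm
G90 ; absolute positioning
G28 ; home
; layer 1
G0 Z2.100
G0 X15.314 Y9.167
G1 X12.072 Y14.111
G1 X6.283 Y15.314
G1 X1.339 Y12.072
G1 X0.136 Y6.283
G1 X3.378 Y1.339
G1 X9.167 Y0.136
G1 X14.111 Y3.378
G1 X15.314 Y9.167
; layer 2
G0 Z4.201
G0 X15.314 Y9.167
G1 X12.072 Y14.111
G1 X6.283 Y15.314
G1 X1.339 Y12.072
G1 X0.136 Y6.283
G1 X3.378 Y1.339
G1 X9.167 Y0.136
G1 X14.111 Y3.378
G1 X15.314 Y9.167
; layer 3
G0 Z6.301
G0 X15.314 Y9.167
G1 X12.072 Y14.111
G1 X6.283 Y15.314
G1 X1.339 Y12.072
G1 X0.136 Y6.283
G1 X3.378 Y1.339
G1 X9.167 Y0.136
G1 X14.111 Y3.378
G1 X15.314 Y9.167
; layer 4
G0 Z8.402
G0 X15.314 Y9.167
G1 X12.072 Y14.111
G1 X6.283 Y15.314
G1 X1.339 Y12.072
G1 X0.136 Y6.283
G1 X3.378 Y1.339
G1 X9.167 Y0.136
G1 X14.111 Y3.378
G1 X15.314 Y9.167
; layer 5
G0 Z10.502
G0 X15.314 Y9.167
G1 X12.072 Y14.111
G1 X6.283 Y15.314
G1 X1.339 Y12.072
G1 X0.136 Y6.283
G1 X3.378 Y1.339
G1 X9.167 Y0.136
G1 X14.111 Y3.378
G1 X15.314 Y9.167
; layer 6
G0 Z12.603
G0 X15.314 Y9.167
G1 X12.072 Y14.111
G1 X6.283 Y15.314
G1 X1.339 Y12.072
G1 X0.136 Y6.283
G1 X3.378 Y1.339
G1 X9.167 Y0.136
G1 X14.111 Y3.378
G1 X15.314 Y9.167
M2 ; end

The solid is a regular 8-sided prism (a cylinder approximated with 8 flat sides), circumscribed radius ≈ 7.72 mm, height ≈ 12.6 mm. Slicing at Δz = 2.100 mm — 6 equal slices spanning the solid's height, so layer i sits at z = i·h/6 — gives 6 non-empty perimeters. Each is a 8-segment closed polygon; G0 lifts to the layer z and rapids to the start vertex, then G1 traces the edges.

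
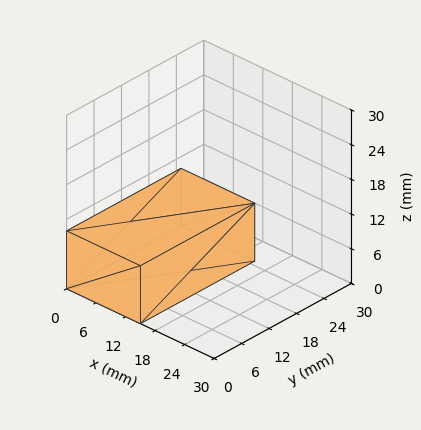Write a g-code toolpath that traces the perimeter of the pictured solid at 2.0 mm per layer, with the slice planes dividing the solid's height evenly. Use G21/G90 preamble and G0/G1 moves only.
Reading the render: the shape is a rectangular box, roughly 15 × 25 mm footprint and 10 mm tall (dimensions read to the nearest mm from the axis ticks). For the g-code, the solid's height is divided into equal slices at the stated Δz and each level perimeter traced with G1 moves after a G0 lift.

; perimeter-only toolpath
G21 ; units = mm
G90 ; absolute positioning
G28 ; home
; layer 1
G0 Z2.0
G0 X0.0 Y0.0
G1 X15.0 Y0.0
G1 X15.0 Y25.0
G1 X0.0 Y25.0
G1 X0.0 Y0.0
; layer 2
G0 Z4.0
G0 X0.0 Y0.0
G1 X15.0 Y0.0
G1 X15.0 Y25.0
G1 X0.0 Y25.0
G1 X0.0 Y0.0
; layer 3
G0 Z6.0
G0 X0.0 Y0.0
G1 X15.0 Y0.0
G1 X15.0 Y25.0
G1 X0.0 Y25.0
G1 X0.0 Y0.0
; layer 4
G0 Z8.0
G0 X0.0 Y0.0
G1 X15.0 Y0.0
G1 X15.0 Y25.0
G1 X0.0 Y25.0
G1 X0.0 Y0.0
; layer 5
G0 Z10.0
G0 X0.0 Y0.0
G1 X15.0 Y0.0
G1 X15.0 Y25.0
G1 X0.0 Y25.0
G1 X0.0 Y0.0
M2 ; end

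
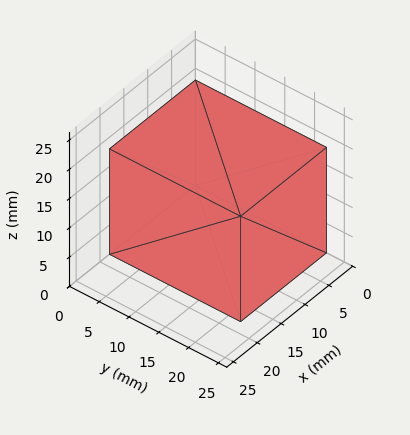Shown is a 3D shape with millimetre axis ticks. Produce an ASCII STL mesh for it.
Reading the render: the shape is a rectangular box, roughly 18 × 22 mm footprint and 18 mm tall (dimensions read to the nearest mm from the axis ticks). For the STL, each face is triangulated and given an outward normal.

solid part
  facet normal 0.0000 0.0000 -1.0000
    outer loop
      vertex 18.00 22.00 0.00
      vertex 18.00 0.00 0.00
      vertex 0.00 0.00 0.00
    endloop
  endfacet
  facet normal 0.0000 0.0000 -1.0000
    outer loop
      vertex 0.00 22.00 0.00
      vertex 18.00 22.00 0.00
      vertex 0.00 0.00 0.00
    endloop
  endfacet
  facet normal 0.0000 0.0000 1.0000
    outer loop
      vertex 0.00 0.00 18.00
      vertex 18.00 0.00 18.00
      vertex 18.00 22.00 18.00
    endloop
  endfacet
  facet normal 0.0000 0.0000 1.0000
    outer loop
      vertex 0.00 0.00 18.00
      vertex 18.00 22.00 18.00
      vertex 0.00 22.00 18.00
    endloop
  endfacet
  facet normal 0.0000 -1.0000 0.0000
    outer loop
      vertex 0.00 0.00 0.00
      vertex 18.00 0.00 0.00
      vertex 18.00 0.00 18.00
    endloop
  endfacet
  facet normal 0.0000 -1.0000 0.0000
    outer loop
      vertex 0.00 0.00 0.00
      vertex 18.00 0.00 18.00
      vertex 0.00 0.00 18.00
    endloop
  endfacet
  facet normal 0.0000 1.0000 0.0000
    outer loop
      vertex 18.00 22.00 18.00
      vertex 18.00 22.00 0.00
      vertex 0.00 22.00 0.00
    endloop
  endfacet
  facet normal 0.0000 1.0000 0.0000
    outer loop
      vertex 0.00 22.00 18.00
      vertex 18.00 22.00 18.00
      vertex 0.00 22.00 0.00
    endloop
  endfacet
  facet normal -1.0000 0.0000 0.0000
    outer loop
      vertex 0.00 22.00 18.00
      vertex 0.00 22.00 0.00
      vertex 0.00 0.00 0.00
    endloop
  endfacet
  facet normal -1.0000 0.0000 0.0000
    outer loop
      vertex 0.00 0.00 18.00
      vertex 0.00 22.00 18.00
      vertex 0.00 0.00 0.00
    endloop
  endfacet
  facet normal 1.0000 0.0000 0.0000
    outer loop
      vertex 18.00 0.00 0.00
      vertex 18.00 22.00 0.00
      vertex 18.00 22.00 18.00
    endloop
  endfacet
  facet normal 1.0000 0.0000 0.0000
    outer loop
      vertex 18.00 0.00 0.00
      vertex 18.00 22.00 18.00
      vertex 18.00 0.00 18.00
    endloop
  endfacet
endsolid part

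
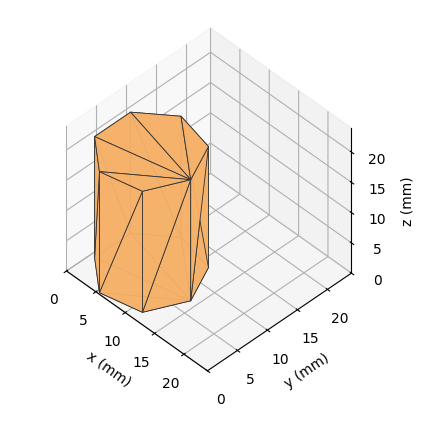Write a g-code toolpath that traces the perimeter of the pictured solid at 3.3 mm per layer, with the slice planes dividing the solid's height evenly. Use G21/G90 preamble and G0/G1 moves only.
Reading the render: the shape is a regular 7-sided prism (a cylinder approximated with 7 flat sides), circumscribed radius ≈ 7 mm, height ≈ 20 mm (dimensions read to the nearest mm from the axis ticks). For the g-code, the solid's height is divided into equal slices at the stated Δz and each level perimeter traced with G1 moves after a G0 lift.

; perimeter-only toolpath
G21 ; units = mm
G90 ; absolute positioning
G28 ; home
; layer 1
G0 Z3.3
G0 X14.0 Y7.0
G1 X11.4 Y12.5
G1 X5.4 Y13.8
G1 X0.7 Y10.0
G1 X0.7 Y4.0
G1 X5.4 Y0.2
G1 X11.4 Y1.5
G1 X14.0 Y7.0
; layer 2
G0 Z6.7
G0 X14.0 Y7.0
G1 X11.4 Y12.5
G1 X5.4 Y13.8
G1 X0.7 Y10.0
G1 X0.7 Y4.0
G1 X5.4 Y0.2
G1 X11.4 Y1.5
G1 X14.0 Y7.0
; layer 3
G0 Z10.0
G0 X14.0 Y7.0
G1 X11.4 Y12.5
G1 X5.4 Y13.8
G1 X0.7 Y10.0
G1 X0.7 Y4.0
G1 X5.4 Y0.2
G1 X11.4 Y1.5
G1 X14.0 Y7.0
; layer 4
G0 Z13.3
G0 X14.0 Y7.0
G1 X11.4 Y12.5
G1 X5.4 Y13.8
G1 X0.7 Y10.0
G1 X0.7 Y4.0
G1 X5.4 Y0.2
G1 X11.4 Y1.5
G1 X14.0 Y7.0
; layer 5
G0 Z16.7
G0 X14.0 Y7.0
G1 X11.4 Y12.5
G1 X5.4 Y13.8
G1 X0.7 Y10.0
G1 X0.7 Y4.0
G1 X5.4 Y0.2
G1 X11.4 Y1.5
G1 X14.0 Y7.0
; layer 6
G0 Z20.0
G0 X14.0 Y7.0
G1 X11.4 Y12.5
G1 X5.4 Y13.8
G1 X0.7 Y10.0
G1 X0.7 Y4.0
G1 X5.4 Y0.2
G1 X11.4 Y1.5
G1 X14.0 Y7.0
M2 ; end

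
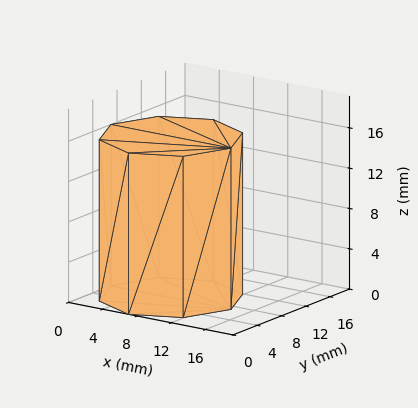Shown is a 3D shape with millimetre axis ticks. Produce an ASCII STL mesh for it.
Reading the render: the shape is a regular 8-sided prism (a cylinder approximated with 8 flat sides), circumscribed radius ≈ 7 mm, height ≈ 16 mm (dimensions read to the nearest mm from the axis ticks). For the STL, each face is triangulated and given an outward normal.

solid part
  facet normal 0.0000 0.0000 -1.0000
    outer loop
      vertex 7.0 14.0 0.0
      vertex 11.9 11.9 0.0
      vertex 14.0 7.0 0.0
    endloop
  endfacet
  facet normal 0.0000 0.0000 -1.0000
    outer loop
      vertex 2.1 11.9 0.0
      vertex 7.0 14.0 0.0
      vertex 14.0 7.0 0.0
    endloop
  endfacet
  facet normal 0.0000 0.0000 -1.0000
    outer loop
      vertex 0.0 7.0 0.0
      vertex 2.1 11.9 0.0
      vertex 14.0 7.0 0.0
    endloop
  endfacet
  facet normal 0.0000 0.0000 -1.0000
    outer loop
      vertex 2.1 2.1 0.0
      vertex 0.0 7.0 0.0
      vertex 14.0 7.0 0.0
    endloop
  endfacet
  facet normal 0.0000 0.0000 -1.0000
    outer loop
      vertex 7.0 0.0 0.0
      vertex 2.1 2.1 0.0
      vertex 14.0 7.0 0.0
    endloop
  endfacet
  facet normal 0.0000 0.0000 -1.0000
    outer loop
      vertex 11.9 2.1 0.0
      vertex 7.0 0.0 0.0
      vertex 14.0 7.0 0.0
    endloop
  endfacet
  facet normal 0.0000 0.0000 1.0000
    outer loop
      vertex 14.0 7.0 16.0
      vertex 11.9 11.9 16.0
      vertex 7.0 14.0 16.0
    endloop
  endfacet
  facet normal 0.0000 0.0000 1.0000
    outer loop
      vertex 14.0 7.0 16.0
      vertex 7.0 14.0 16.0
      vertex 2.1 11.9 16.0
    endloop
  endfacet
  facet normal 0.0000 0.0000 1.0000
    outer loop
      vertex 14.0 7.0 16.0
      vertex 2.1 11.9 16.0
      vertex 0.0 7.0 16.0
    endloop
  endfacet
  facet normal 0.0000 0.0000 1.0000
    outer loop
      vertex 14.0 7.0 16.0
      vertex 0.0 7.0 16.0
      vertex 2.1 2.1 16.0
    endloop
  endfacet
  facet normal 0.0000 0.0000 1.0000
    outer loop
      vertex 14.0 7.0 16.0
      vertex 2.1 2.1 16.0
      vertex 7.0 0.0 16.0
    endloop
  endfacet
  facet normal 0.0000 0.0000 1.0000
    outer loop
      vertex 14.0 7.0 16.0
      vertex 7.0 0.0 16.0
      vertex 11.9 2.1 16.0
    endloop
  endfacet
  facet normal 0.9191 0.3939 0.0000
    outer loop
      vertex 14.0 7.0 0.0
      vertex 11.9 11.9 0.0
      vertex 11.9 11.9 16.0
    endloop
  endfacet
  facet normal 0.9191 0.3939 0.0000
    outer loop
      vertex 14.0 7.0 0.0
      vertex 11.9 11.9 16.0
      vertex 14.0 7.0 16.0
    endloop
  endfacet
  facet normal 0.3939 0.9191 0.0000
    outer loop
      vertex 11.9 11.9 0.0
      vertex 7.0 14.0 0.0
      vertex 7.0 14.0 16.0
    endloop
  endfacet
  facet normal 0.3939 0.9191 0.0000
    outer loop
      vertex 11.9 11.9 0.0
      vertex 7.0 14.0 16.0
      vertex 11.9 11.9 16.0
    endloop
  endfacet
  facet normal -0.3939 0.9191 0.0000
    outer loop
      vertex 7.0 14.0 0.0
      vertex 2.1 11.9 0.0
      vertex 2.1 11.9 16.0
    endloop
  endfacet
  facet normal -0.3939 0.9191 0.0000
    outer loop
      vertex 7.0 14.0 0.0
      vertex 2.1 11.9 16.0
      vertex 7.0 14.0 16.0
    endloop
  endfacet
  facet normal -0.9191 0.3939 0.0000
    outer loop
      vertex 2.1 11.9 0.0
      vertex 0.0 7.0 0.0
      vertex 0.0 7.0 16.0
    endloop
  endfacet
  facet normal -0.9191 0.3939 0.0000
    outer loop
      vertex 2.1 11.9 0.0
      vertex 0.0 7.0 16.0
      vertex 2.1 11.9 16.0
    endloop
  endfacet
  facet normal -0.9191 -0.3939 0.0000
    outer loop
      vertex 0.0 7.0 0.0
      vertex 2.1 2.1 0.0
      vertex 2.1 2.1 16.0
    endloop
  endfacet
  facet normal -0.9191 -0.3939 0.0000
    outer loop
      vertex 0.0 7.0 0.0
      vertex 2.1 2.1 16.0
      vertex 0.0 7.0 16.0
    endloop
  endfacet
  facet normal -0.3939 -0.9191 0.0000
    outer loop
      vertex 2.1 2.1 0.0
      vertex 7.0 0.0 0.0
      vertex 7.0 0.0 16.0
    endloop
  endfacet
  facet normal -0.3939 -0.9191 0.0000
    outer loop
      vertex 2.1 2.1 0.0
      vertex 7.0 0.0 16.0
      vertex 2.1 2.1 16.0
    endloop
  endfacet
  facet normal 0.3939 -0.9191 0.0000
    outer loop
      vertex 7.0 0.0 0.0
      vertex 11.9 2.1 0.0
      vertex 11.9 2.1 16.0
    endloop
  endfacet
  facet normal 0.3939 -0.9191 0.0000
    outer loop
      vertex 7.0 0.0 0.0
      vertex 11.9 2.1 16.0
      vertex 7.0 0.0 16.0
    endloop
  endfacet
  facet normal 0.9191 -0.3939 0.0000
    outer loop
      vertex 11.9 2.1 0.0
      vertex 14.0 7.0 0.0
      vertex 14.0 7.0 16.0
    endloop
  endfacet
  facet normal 0.9191 -0.3939 0.0000
    outer loop
      vertex 11.9 2.1 0.0
      vertex 14.0 7.0 16.0
      vertex 11.9 2.1 16.0
    endloop
  endfacet
endsolid part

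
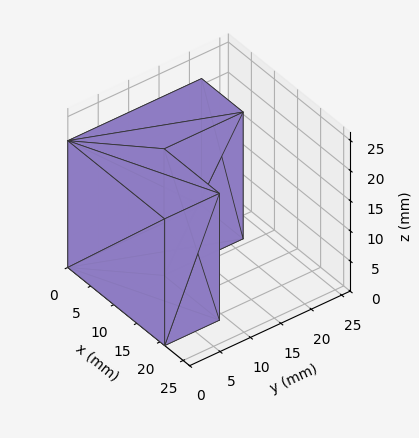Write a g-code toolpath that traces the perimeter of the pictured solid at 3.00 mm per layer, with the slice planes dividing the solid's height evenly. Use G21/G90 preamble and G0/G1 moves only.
Reading the render: the shape is an L-shaped prism: outer 21 × 22 mm, arm thicknesses ≈ 9 mm (horizontal) and 9 mm (vertical), extruded 21 mm in z (dimensions read to the nearest mm from the axis ticks). For the g-code, the solid's height is divided into equal slices at the stated Δz and each level perimeter traced with G1 moves after a G0 lift.

; perimeter-only toolpath
G21 ; units = mm
G90 ; absolute positioning
G28 ; home
; layer 1
G0 Z3.00
G0 X0.00 Y0.00
G1 X21.00 Y0.00
G1 X21.00 Y9.00
G1 X9.00 Y9.00
G1 X9.00 Y22.00
G1 X0.00 Y22.00
G1 X0.00 Y0.00
; layer 2
G0 Z6.00
G0 X0.00 Y0.00
G1 X21.00 Y0.00
G1 X21.00 Y9.00
G1 X9.00 Y9.00
G1 X9.00 Y22.00
G1 X0.00 Y22.00
G1 X0.00 Y0.00
; layer 3
G0 Z9.00
G0 X0.00 Y0.00
G1 X21.00 Y0.00
G1 X21.00 Y9.00
G1 X9.00 Y9.00
G1 X9.00 Y22.00
G1 X0.00 Y22.00
G1 X0.00 Y0.00
; layer 4
G0 Z12.00
G0 X0.00 Y0.00
G1 X21.00 Y0.00
G1 X21.00 Y9.00
G1 X9.00 Y9.00
G1 X9.00 Y22.00
G1 X0.00 Y22.00
G1 X0.00 Y0.00
; layer 5
G0 Z15.00
G0 X0.00 Y0.00
G1 X21.00 Y0.00
G1 X21.00 Y9.00
G1 X9.00 Y9.00
G1 X9.00 Y22.00
G1 X0.00 Y22.00
G1 X0.00 Y0.00
; layer 6
G0 Z18.00
G0 X0.00 Y0.00
G1 X21.00 Y0.00
G1 X21.00 Y9.00
G1 X9.00 Y9.00
G1 X9.00 Y22.00
G1 X0.00 Y22.00
G1 X0.00 Y0.00
; layer 7
G0 Z21.00
G0 X0.00 Y0.00
G1 X21.00 Y0.00
G1 X21.00 Y9.00
G1 X9.00 Y9.00
G1 X9.00 Y22.00
G1 X0.00 Y22.00
G1 X0.00 Y0.00
M2 ; end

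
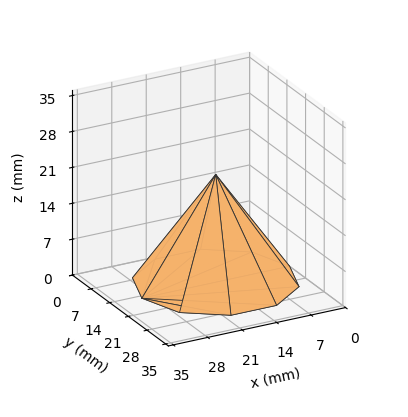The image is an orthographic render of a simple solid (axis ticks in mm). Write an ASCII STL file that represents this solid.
Reading the render: the shape is a regular 10-sided pyramid, base circumscribed radius ≈ 15 mm, apex at z ≈ 21 mm (dimensions read to the nearest mm from the axis ticks). For the STL, each face is triangulated and given an outward normal.

solid part
  facet normal 0.0000 0.0000 -1.0000
    outer loop
      vertex 19.64 29.27 0.00
      vertex 27.14 23.82 0.00
      vertex 30.00 15.00 0.00
    endloop
  endfacet
  facet normal 0.0000 0.0000 -1.0000
    outer loop
      vertex 10.36 29.27 0.00
      vertex 19.64 29.27 0.00
      vertex 30.00 15.00 0.00
    endloop
  endfacet
  facet normal 0.0000 0.0000 -1.0000
    outer loop
      vertex 2.86 23.82 0.00
      vertex 10.36 29.27 0.00
      vertex 30.00 15.00 0.00
    endloop
  endfacet
  facet normal 0.0000 0.0000 -1.0000
    outer loop
      vertex 0.00 15.00 0.00
      vertex 2.86 23.82 0.00
      vertex 30.00 15.00 0.00
    endloop
  endfacet
  facet normal 0.0000 0.0000 -1.0000
    outer loop
      vertex 2.86 6.18 0.00
      vertex 0.00 15.00 0.00
      vertex 30.00 15.00 0.00
    endloop
  endfacet
  facet normal 0.0000 0.0000 -1.0000
    outer loop
      vertex 10.36 0.73 0.00
      vertex 2.86 6.18 0.00
      vertex 30.00 15.00 0.00
    endloop
  endfacet
  facet normal 0.0000 0.0000 -1.0000
    outer loop
      vertex 19.64 0.73 0.00
      vertex 10.36 0.73 0.00
      vertex 30.00 15.00 0.00
    endloop
  endfacet
  facet normal 0.0000 0.0000 -1.0000
    outer loop
      vertex 27.14 6.18 0.00
      vertex 19.64 0.73 0.00
      vertex 30.00 15.00 0.00
    endloop
  endfacet
  facet normal 0.7868 0.2551 0.5620
    outer loop
      vertex 30.00 15.00 0.00
      vertex 27.14 23.82 0.00
      vertex 15.00 15.00 21.00
    endloop
  endfacet
  facet normal 0.4862 0.6691 0.5621
    outer loop
      vertex 27.14 23.82 0.00
      vertex 19.64 29.27 0.00
      vertex 15.00 15.00 21.00
    endloop
  endfacet
  facet normal 0.0000 0.8271 0.5620
    outer loop
      vertex 19.64 29.27 0.00
      vertex 10.36 29.27 0.00
      vertex 15.00 15.00 21.00
    endloop
  endfacet
  facet normal -0.4862 0.6691 0.5621
    outer loop
      vertex 10.36 29.27 0.00
      vertex 2.86 23.82 0.00
      vertex 15.00 15.00 21.00
    endloop
  endfacet
  facet normal -0.7868 0.2551 0.5620
    outer loop
      vertex 2.86 23.82 0.00
      vertex 0.00 15.00 0.00
      vertex 15.00 15.00 21.00
    endloop
  endfacet
  facet normal -0.7868 -0.2551 0.5620
    outer loop
      vertex 0.00 15.00 0.00
      vertex 2.86 6.18 0.00
      vertex 15.00 15.00 21.00
    endloop
  endfacet
  facet normal -0.4862 -0.6691 0.5621
    outer loop
      vertex 2.86 6.18 0.00
      vertex 10.36 0.73 0.00
      vertex 15.00 15.00 21.00
    endloop
  endfacet
  facet normal 0.0000 -0.8271 0.5620
    outer loop
      vertex 10.36 0.73 0.00
      vertex 19.64 0.73 0.00
      vertex 15.00 15.00 21.00
    endloop
  endfacet
  facet normal 0.4862 -0.6691 0.5621
    outer loop
      vertex 19.64 0.73 0.00
      vertex 27.14 6.18 0.00
      vertex 15.00 15.00 21.00
    endloop
  endfacet
  facet normal 0.7868 -0.2551 0.5620
    outer loop
      vertex 27.14 6.18 0.00
      vertex 30.00 15.00 0.00
      vertex 15.00 15.00 21.00
    endloop
  endfacet
endsolid part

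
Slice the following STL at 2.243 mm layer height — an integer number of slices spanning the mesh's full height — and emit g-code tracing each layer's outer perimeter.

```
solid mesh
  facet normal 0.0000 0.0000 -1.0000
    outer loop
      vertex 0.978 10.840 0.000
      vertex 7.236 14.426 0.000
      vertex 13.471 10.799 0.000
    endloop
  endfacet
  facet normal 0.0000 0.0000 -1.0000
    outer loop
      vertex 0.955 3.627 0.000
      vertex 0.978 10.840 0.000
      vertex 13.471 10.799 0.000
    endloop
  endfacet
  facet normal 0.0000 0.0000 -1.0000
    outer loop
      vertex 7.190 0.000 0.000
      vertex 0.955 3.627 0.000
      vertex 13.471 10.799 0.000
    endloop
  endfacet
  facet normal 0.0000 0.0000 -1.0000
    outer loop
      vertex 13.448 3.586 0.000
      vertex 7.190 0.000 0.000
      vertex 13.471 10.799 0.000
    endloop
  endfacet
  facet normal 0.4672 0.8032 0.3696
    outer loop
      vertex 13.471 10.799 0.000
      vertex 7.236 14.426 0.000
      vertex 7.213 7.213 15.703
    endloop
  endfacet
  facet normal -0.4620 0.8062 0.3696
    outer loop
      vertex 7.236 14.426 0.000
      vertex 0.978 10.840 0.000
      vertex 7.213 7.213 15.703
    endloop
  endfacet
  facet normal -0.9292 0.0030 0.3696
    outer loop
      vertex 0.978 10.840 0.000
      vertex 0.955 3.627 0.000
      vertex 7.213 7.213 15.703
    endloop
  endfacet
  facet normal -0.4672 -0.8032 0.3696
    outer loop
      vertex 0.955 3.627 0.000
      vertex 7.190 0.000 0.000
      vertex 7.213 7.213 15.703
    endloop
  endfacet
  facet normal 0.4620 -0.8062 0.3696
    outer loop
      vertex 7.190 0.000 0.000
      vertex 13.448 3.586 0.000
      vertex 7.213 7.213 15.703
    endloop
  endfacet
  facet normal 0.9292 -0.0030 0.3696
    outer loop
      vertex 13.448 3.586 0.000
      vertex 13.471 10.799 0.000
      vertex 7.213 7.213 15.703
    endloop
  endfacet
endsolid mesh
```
; perimeter-only toolpath
G21 ; units = mm
G90 ; absolute positioning
G28 ; home
; layer 1
G0 Z2.243
G0 X12.577 Y10.287
G1 X7.233 Y13.396
G1 X1.869 Y10.322
G1 X1.849 Y4.139
G1 X7.193 Y1.030
G1 X12.557 Y4.104
G1 X12.577 Y10.287
; layer 2
G0 Z4.487
G0 X11.683 Y9.774
G1 X7.229 Y12.365
G1 X2.759 Y9.804
G1 X2.743 Y4.652
G1 X7.197 Y2.061
G1 X11.667 Y4.622
G1 X11.683 Y9.774
; layer 3
G0 Z6.730
G0 X10.789 Y9.262
G1 X7.226 Y11.335
G1 X3.650 Y9.286
G1 X3.637 Y5.164
G1 X7.200 Y3.091
G1 X10.776 Y5.140
G1 X10.789 Y9.262
; layer 4
G0 Z8.973
G0 X9.895 Y8.750
G1 X7.223 Y10.304
G1 X4.541 Y8.767
G1 X4.531 Y5.676
G1 X7.203 Y4.122
G1 X9.885 Y5.659
G1 X9.895 Y8.750
; layer 5
G0 Z11.216
G0 X9.001 Y8.238
G1 X7.220 Y9.274
G1 X5.432 Y8.249
G1 X5.425 Y6.188
G1 X7.206 Y5.152
G1 X8.994 Y6.177
G1 X9.001 Y8.238
; layer 6
G0 Z13.460
G0 X8.107 Y7.725
G1 X7.216 Y8.243
G1 X6.322 Y7.731
G1 X6.319 Y6.701
G1 X7.210 Y6.183
G1 X8.104 Y6.695
G1 X8.107 Y7.725
M2 ; end

The solid is a regular 6-sided pyramid, base circumscribed radius ≈ 7.21 mm, apex at z ≈ 15.7 mm. Slicing at Δz = 2.243 mm — 7 equal slices spanning the solid's height, so layer i sits at z = i·h/7 — gives 6 non-empty perimeters. Each is a 6-segment closed polygon; G0 lifts to the layer z and rapids to the start vertex, then G1 traces the edges. The cross-section shrinks linearly with z (the slice at the apex is degenerate and omitted).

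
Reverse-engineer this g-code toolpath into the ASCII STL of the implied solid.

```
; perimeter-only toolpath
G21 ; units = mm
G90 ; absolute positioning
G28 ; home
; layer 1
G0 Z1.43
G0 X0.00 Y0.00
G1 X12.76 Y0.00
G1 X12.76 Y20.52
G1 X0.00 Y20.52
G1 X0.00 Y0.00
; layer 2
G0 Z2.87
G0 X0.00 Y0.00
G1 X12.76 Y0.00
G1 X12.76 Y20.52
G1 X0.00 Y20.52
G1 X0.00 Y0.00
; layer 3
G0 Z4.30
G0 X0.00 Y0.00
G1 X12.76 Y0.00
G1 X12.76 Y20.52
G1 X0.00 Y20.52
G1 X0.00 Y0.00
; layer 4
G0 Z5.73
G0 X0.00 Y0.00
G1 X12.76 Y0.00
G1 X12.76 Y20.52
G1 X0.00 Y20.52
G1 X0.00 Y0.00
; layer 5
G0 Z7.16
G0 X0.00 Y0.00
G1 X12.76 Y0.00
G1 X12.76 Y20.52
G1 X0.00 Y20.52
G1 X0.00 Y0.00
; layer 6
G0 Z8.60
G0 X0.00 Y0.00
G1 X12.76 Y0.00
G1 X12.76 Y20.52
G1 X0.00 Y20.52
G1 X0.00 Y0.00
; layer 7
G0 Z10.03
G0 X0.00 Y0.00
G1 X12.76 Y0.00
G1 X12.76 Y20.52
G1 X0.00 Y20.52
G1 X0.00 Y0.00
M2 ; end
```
solid part
  facet normal 0.0000 0.0000 -1.0000
    outer loop
      vertex 12.76 20.52 0.00
      vertex 12.76 0.00 0.00
      vertex 0.00 0.00 0.00
    endloop
  endfacet
  facet normal 0.0000 0.0000 -1.0000
    outer loop
      vertex 0.00 20.52 0.00
      vertex 12.76 20.52 0.00
      vertex 0.00 0.00 0.00
    endloop
  endfacet
  facet normal 0.0000 0.0000 1.0000
    outer loop
      vertex 0.00 0.00 10.03
      vertex 12.76 0.00 10.03
      vertex 12.76 20.52 10.03
    endloop
  endfacet
  facet normal 0.0000 0.0000 1.0000
    outer loop
      vertex 0.00 0.00 10.03
      vertex 12.76 20.52 10.03
      vertex 0.00 20.52 10.03
    endloop
  endfacet
  facet normal 0.0000 -1.0000 0.0000
    outer loop
      vertex 0.00 0.00 0.00
      vertex 12.76 0.00 0.00
      vertex 12.76 0.00 10.03
    endloop
  endfacet
  facet normal 0.0000 -1.0000 0.0000
    outer loop
      vertex 0.00 0.00 0.00
      vertex 12.76 0.00 10.03
      vertex 0.00 0.00 10.03
    endloop
  endfacet
  facet normal 0.0000 1.0000 0.0000
    outer loop
      vertex 12.76 20.52 10.03
      vertex 12.76 20.52 0.00
      vertex 0.00 20.52 0.00
    endloop
  endfacet
  facet normal 0.0000 1.0000 0.0000
    outer loop
      vertex 0.00 20.52 10.03
      vertex 12.76 20.52 10.03
      vertex 0.00 20.52 0.00
    endloop
  endfacet
  facet normal -1.0000 0.0000 0.0000
    outer loop
      vertex 0.00 20.52 10.03
      vertex 0.00 20.52 0.00
      vertex 0.00 0.00 0.00
    endloop
  endfacet
  facet normal -1.0000 0.0000 0.0000
    outer loop
      vertex 0.00 0.00 10.03
      vertex 0.00 20.52 10.03
      vertex 0.00 0.00 0.00
    endloop
  endfacet
  facet normal 1.0000 0.0000 0.0000
    outer loop
      vertex 12.76 0.00 0.00
      vertex 12.76 20.52 0.00
      vertex 12.76 20.52 10.03
    endloop
  endfacet
  facet normal 1.0000 0.0000 0.0000
    outer loop
      vertex 12.76 0.00 0.00
      vertex 12.76 20.52 10.03
      vertex 12.76 0.00 10.03
    endloop
  endfacet
endsolid part

The G0 Z moves step by Δz≈1.43 mm. Every layer's G1 loop is the same polygon, so the solid is a straight extrusion of it from z=0 to z≈10. Closing with flat bottom and top caps and triangulating gives 12 facets — a rectangular box, roughly 12.8 × 20.5 mm footprint and 10 mm tall.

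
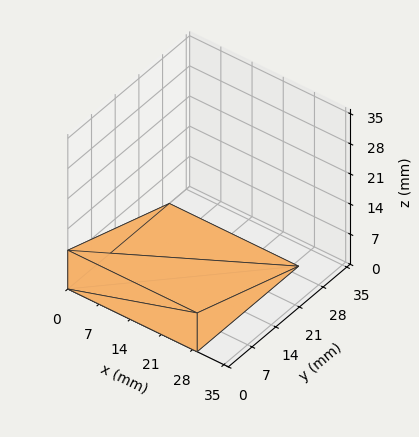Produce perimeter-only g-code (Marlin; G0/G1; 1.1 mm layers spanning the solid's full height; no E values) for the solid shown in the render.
Reading the render: the shape is a wedge (ramp): 29 × 30 mm base, rising to 9 mm along the y=0 edge and sloping linearly to z=0 at y=30 (dimensions read to the nearest mm from the axis ticks). For the g-code, the solid's height is divided into equal slices at the stated Δz and each level perimeter traced with G1 moves after a G0 lift.

; perimeter-only toolpath
G21 ; units = mm
G90 ; absolute positioning
G28 ; home
; layer 1
G0 Z1.1
G0 X0.0 Y0.0
G1 X29.0 Y0.0
G1 X29.0 Y26.2
G1 X0.0 Y26.2
G1 X0.0 Y0.0
; layer 2
G0 Z2.2
G0 X0.0 Y0.0
G1 X29.0 Y0.0
G1 X29.0 Y22.5
G1 X0.0 Y22.5
G1 X0.0 Y0.0
; layer 3
G0 Z3.4
G0 X0.0 Y0.0
G1 X29.0 Y0.0
G1 X29.0 Y18.8
G1 X0.0 Y18.8
G1 X0.0 Y0.0
; layer 4
G0 Z4.5
G0 X0.0 Y0.0
G1 X29.0 Y0.0
G1 X29.0 Y15.0
G1 X0.0 Y15.0
G1 X0.0 Y0.0
; layer 5
G0 Z5.6
G0 X0.0 Y0.0
G1 X29.0 Y0.0
G1 X29.0 Y11.2
G1 X0.0 Y11.2
G1 X0.0 Y0.0
; layer 6
G0 Z6.8
G0 X0.0 Y0.0
G1 X29.0 Y0.0
G1 X29.0 Y7.5
G1 X0.0 Y7.5
G1 X0.0 Y0.0
; layer 7
G0 Z7.9
G0 X0.0 Y0.0
G1 X29.0 Y0.0
G1 X29.0 Y3.8
G1 X0.0 Y3.8
G1 X0.0 Y0.0
M2 ; end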